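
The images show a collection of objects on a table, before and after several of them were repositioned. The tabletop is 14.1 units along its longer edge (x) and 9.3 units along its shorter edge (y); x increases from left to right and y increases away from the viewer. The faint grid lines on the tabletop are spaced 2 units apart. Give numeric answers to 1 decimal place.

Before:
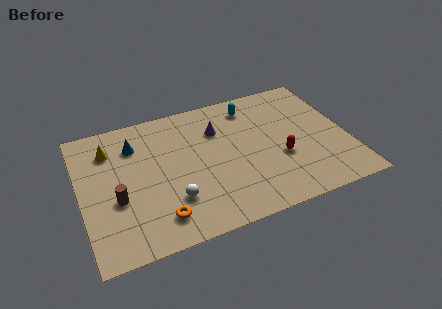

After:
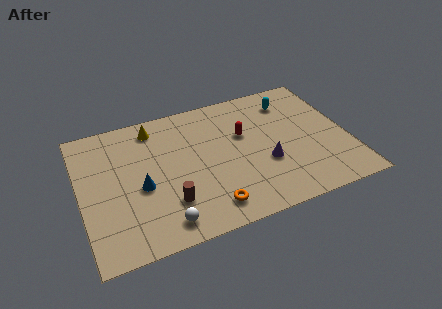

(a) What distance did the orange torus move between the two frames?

2.6

The orange torus moved from about (3.8, 1.7) to (6.4, 1.5), a distance of √(2.6² + 0.2²) ≈ 2.6.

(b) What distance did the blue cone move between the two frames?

3.0

The blue cone was near (3.0, 7.0) before and (3.1, 4.0) after, so it travelled √(0.1² + 3.0²) ≈ 3.0 units.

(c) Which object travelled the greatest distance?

the purple cone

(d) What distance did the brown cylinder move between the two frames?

2.8

The brown cylinder was near (1.8, 3.6) before and (4.4, 2.5) after, so it travelled √(2.6² + 1.1²) ≈ 2.8 units.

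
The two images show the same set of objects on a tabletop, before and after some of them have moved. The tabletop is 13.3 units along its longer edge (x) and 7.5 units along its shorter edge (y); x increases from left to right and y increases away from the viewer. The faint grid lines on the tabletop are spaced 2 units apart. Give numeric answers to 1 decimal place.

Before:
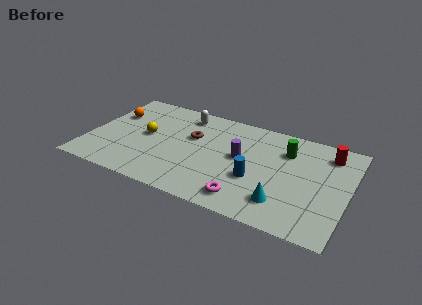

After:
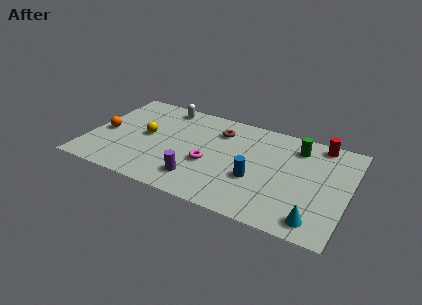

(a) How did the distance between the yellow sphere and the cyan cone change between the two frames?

+1.8

Before: roughly 7.6 units apart; after: 9.4. That's 1.8 units further apart.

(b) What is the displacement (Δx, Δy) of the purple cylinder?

(-1.9, -2.5)

The purple cylinder started near (7.8, 4.1) and ended near (5.9, 1.6).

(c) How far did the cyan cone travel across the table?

1.8

The cyan cone moved from about (10.2, 1.7) to (11.9, 1.1), a distance of √(1.7² + 0.6²) ≈ 1.8.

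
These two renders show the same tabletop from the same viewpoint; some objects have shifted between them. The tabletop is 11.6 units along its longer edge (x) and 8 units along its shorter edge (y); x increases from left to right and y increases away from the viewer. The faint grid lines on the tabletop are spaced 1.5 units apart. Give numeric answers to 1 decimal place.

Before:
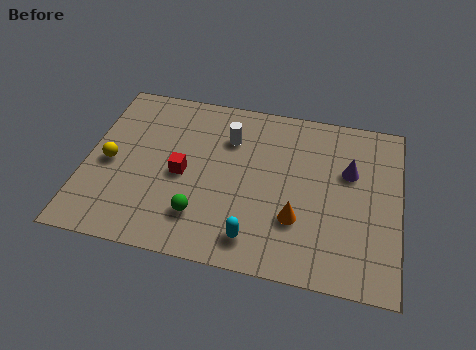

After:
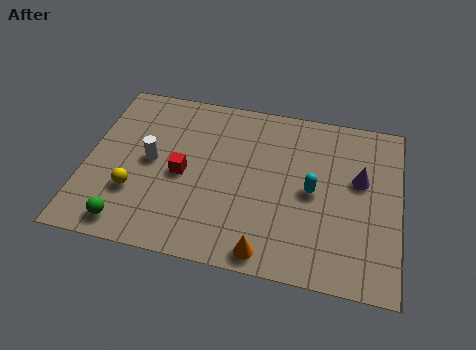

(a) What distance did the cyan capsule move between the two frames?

3.3

From (6.4, 1.3) to (8.4, 3.9), the cyan capsule covered √(2.0² + 2.6²) ≈ 3.3 units.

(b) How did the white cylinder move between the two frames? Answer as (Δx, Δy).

(-2.8, -1.7)

The white cylinder was at about (5.2, 5.8) and moved to about (2.4, 4.1).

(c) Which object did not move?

the red cube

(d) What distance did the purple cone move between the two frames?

0.5

The purple cone was near (9.7, 5.1) before and (10.1, 4.8) after, so it travelled √(0.4² + 0.3²) ≈ 0.5 units.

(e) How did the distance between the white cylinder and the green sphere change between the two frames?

-0.8

They were about 4.0 units apart before and 3.2 after — 0.8 units closer together.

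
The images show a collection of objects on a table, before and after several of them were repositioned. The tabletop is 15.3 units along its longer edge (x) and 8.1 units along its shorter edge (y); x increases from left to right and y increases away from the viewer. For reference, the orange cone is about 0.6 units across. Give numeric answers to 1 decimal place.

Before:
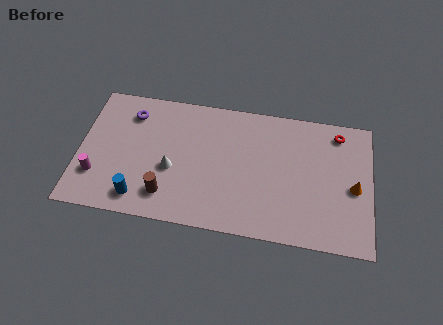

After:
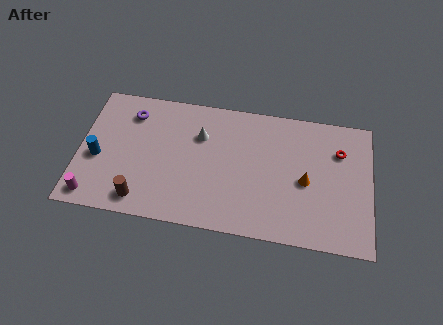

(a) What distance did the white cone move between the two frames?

2.7

The white cone moved from about (4.9, 3.3) to (6.3, 5.6), a distance of √(1.4² + 2.3²) ≈ 2.7.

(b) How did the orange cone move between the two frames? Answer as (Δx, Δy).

(-2.5, 0.0)

From the two frames, the orange cone sits at roughly (14.4, 3.7) before and (11.9, 3.7) after.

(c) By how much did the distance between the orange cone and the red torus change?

-0.6

Before: roughly 3.3 units apart; after: 2.7. That's 0.6 units closer together.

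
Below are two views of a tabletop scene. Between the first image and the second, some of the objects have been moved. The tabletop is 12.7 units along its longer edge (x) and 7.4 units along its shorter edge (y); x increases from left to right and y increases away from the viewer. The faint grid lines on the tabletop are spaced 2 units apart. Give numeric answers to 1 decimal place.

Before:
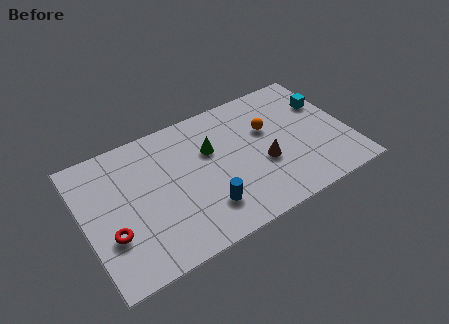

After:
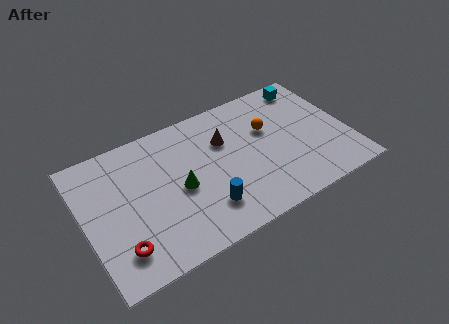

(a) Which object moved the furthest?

the brown cone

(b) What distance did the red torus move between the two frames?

0.9

From (1.1, 2.5) to (1.4, 1.6), the red torus covered √(0.3² + 0.9²) ≈ 0.9 units.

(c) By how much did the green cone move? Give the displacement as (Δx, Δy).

(-1.7, -1.4)

The green cone started near (6.2, 4.8) and ended near (4.5, 3.4).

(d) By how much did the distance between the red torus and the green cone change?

-2.0

They were about 5.6 units apart before and 3.6 after — 2.0 units closer together.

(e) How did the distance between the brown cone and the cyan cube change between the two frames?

+0.6

They were about 4.0 units apart before and 4.6 after — 0.6 units further apart.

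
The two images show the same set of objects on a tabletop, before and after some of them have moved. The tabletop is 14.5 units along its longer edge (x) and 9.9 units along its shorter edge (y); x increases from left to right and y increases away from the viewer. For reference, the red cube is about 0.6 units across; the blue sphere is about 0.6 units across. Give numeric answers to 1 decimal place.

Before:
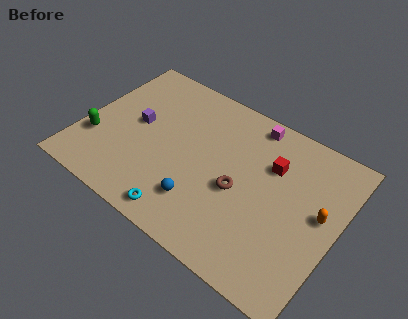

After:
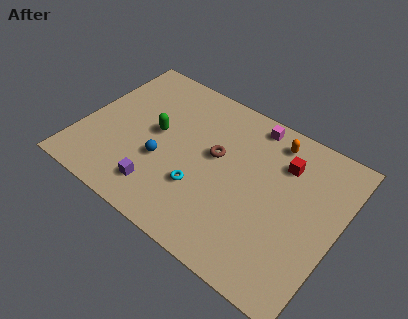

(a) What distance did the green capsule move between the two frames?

3.8

From (1.0, 3.1) to (4.1, 5.3), the green capsule covered √(3.1² + 2.2²) ≈ 3.8 units.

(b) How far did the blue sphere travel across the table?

2.8

The blue sphere moved from about (7.3, 2.4) to (4.8, 3.7), a distance of √(2.5² + 1.3²) ≈ 2.8.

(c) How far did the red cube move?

0.8

From (10.5, 6.8) to (11.1, 7.3), the red cube covered √(0.6² + 0.5²) ≈ 0.8 units.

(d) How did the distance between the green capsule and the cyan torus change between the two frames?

-2.2

Before: roughly 5.9 units apart; after: 3.7. That's 2.2 units closer together.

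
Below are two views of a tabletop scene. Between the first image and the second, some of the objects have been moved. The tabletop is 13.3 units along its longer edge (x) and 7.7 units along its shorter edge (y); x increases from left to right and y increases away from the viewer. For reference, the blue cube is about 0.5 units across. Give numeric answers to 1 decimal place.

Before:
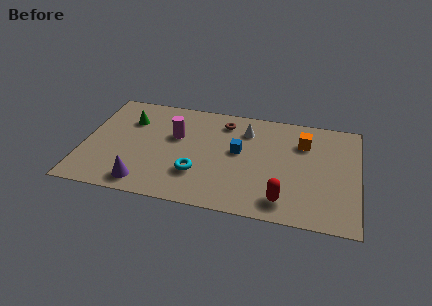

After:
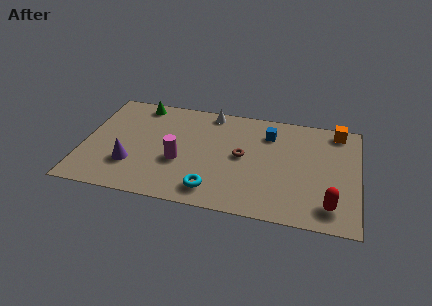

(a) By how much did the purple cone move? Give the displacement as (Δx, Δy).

(-0.7, 1.2)

The purple cone was at about (3.1, 1.1) and moved to about (2.4, 2.3).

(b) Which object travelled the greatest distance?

the brown torus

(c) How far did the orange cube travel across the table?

2.0

The orange cube moved from about (10.6, 5.6) to (12.2, 6.8), a distance of √(1.6² + 1.2²) ≈ 2.0.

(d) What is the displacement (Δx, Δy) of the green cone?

(0.4, 1.3)

The green cone was at about (2.1, 5.5) and moved to about (2.5, 6.8).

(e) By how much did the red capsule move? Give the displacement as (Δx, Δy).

(2.2, 0.1)

The red capsule started near (9.8, 1.3) and ended near (12.0, 1.4).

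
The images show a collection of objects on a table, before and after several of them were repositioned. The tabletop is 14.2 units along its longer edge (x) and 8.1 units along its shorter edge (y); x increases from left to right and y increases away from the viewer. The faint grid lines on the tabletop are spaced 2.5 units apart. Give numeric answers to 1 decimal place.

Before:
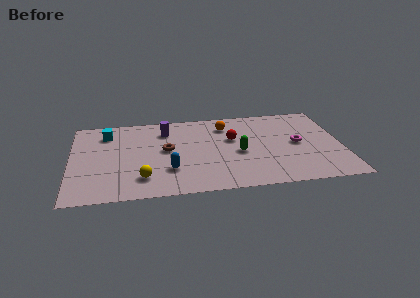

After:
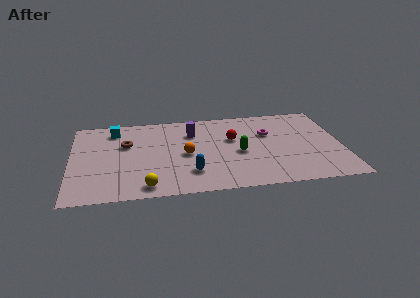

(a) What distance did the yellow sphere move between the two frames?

0.8

From (3.7, 1.8) to (3.9, 1.0), the yellow sphere covered √(0.2² + 0.8²) ≈ 0.8 units.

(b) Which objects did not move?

the red sphere and the green capsule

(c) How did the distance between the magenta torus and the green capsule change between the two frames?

-0.8

Before: roughly 3.1 units apart; after: 2.3. That's 0.8 units closer together.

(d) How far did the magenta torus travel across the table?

1.9

From (11.9, 4.1) to (10.4, 5.3), the magenta torus covered √(1.5² + 1.2²) ≈ 1.9 units.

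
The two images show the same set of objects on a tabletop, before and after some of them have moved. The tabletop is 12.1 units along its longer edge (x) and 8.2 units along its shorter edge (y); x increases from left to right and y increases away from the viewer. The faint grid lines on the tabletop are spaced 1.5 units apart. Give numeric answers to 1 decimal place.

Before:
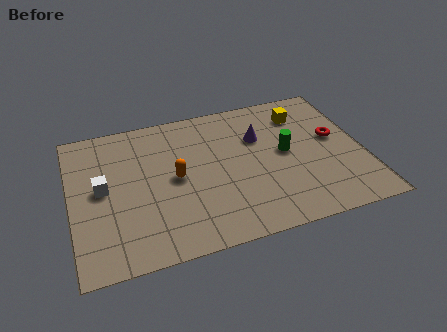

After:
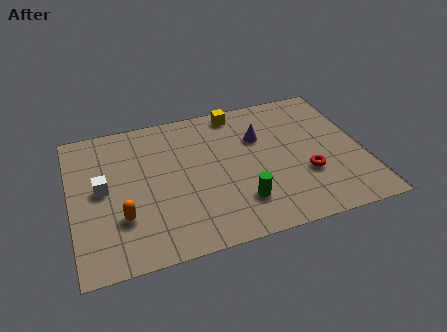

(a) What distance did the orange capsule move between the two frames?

2.8

The orange capsule was near (4.3, 4.1) before and (2.0, 2.5) after, so it travelled √(2.3² + 1.6²) ≈ 2.8 units.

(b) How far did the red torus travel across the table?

2.3

The red torus was near (11.0, 4.6) before and (9.6, 2.8) after, so it travelled √(1.4² + 1.8²) ≈ 2.3 units.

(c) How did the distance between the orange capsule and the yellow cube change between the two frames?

+1.0

The distance was about 6.0 in the first image and 7.0 in the second, so they moved 1.0 units further apart.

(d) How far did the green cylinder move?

3.1

From (8.9, 4.3) to (6.8, 2.0), the green cylinder covered √(2.1² + 2.3²) ≈ 3.1 units.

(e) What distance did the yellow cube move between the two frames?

2.8

The yellow cube moved from about (9.8, 6.4) to (7.1, 7.3), a distance of √(2.7² + 0.9²) ≈ 2.8.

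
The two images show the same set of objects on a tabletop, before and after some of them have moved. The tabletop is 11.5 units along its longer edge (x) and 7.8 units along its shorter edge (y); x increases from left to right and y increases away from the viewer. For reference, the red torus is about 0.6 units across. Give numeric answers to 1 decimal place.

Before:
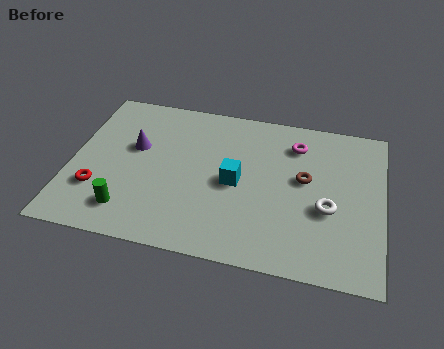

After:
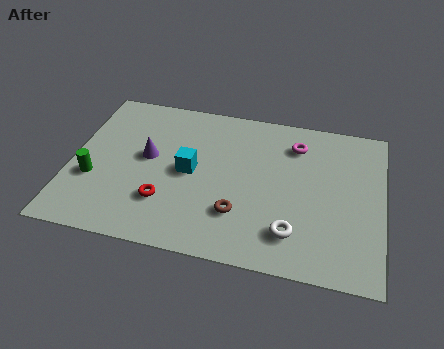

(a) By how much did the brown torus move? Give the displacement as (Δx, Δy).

(-2.3, -2.2)

From the two frames, the brown torus sits at roughly (8.6, 4.4) before and (6.3, 2.2) after.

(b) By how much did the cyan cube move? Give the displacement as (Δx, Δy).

(-1.7, 0.2)

From the two frames, the cyan cube sits at roughly (6.1, 3.7) before and (4.4, 3.9) after.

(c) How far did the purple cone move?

0.6

From (2.3, 4.7) to (2.8, 4.3), the purple cone covered √(0.5² + 0.4²) ≈ 0.6 units.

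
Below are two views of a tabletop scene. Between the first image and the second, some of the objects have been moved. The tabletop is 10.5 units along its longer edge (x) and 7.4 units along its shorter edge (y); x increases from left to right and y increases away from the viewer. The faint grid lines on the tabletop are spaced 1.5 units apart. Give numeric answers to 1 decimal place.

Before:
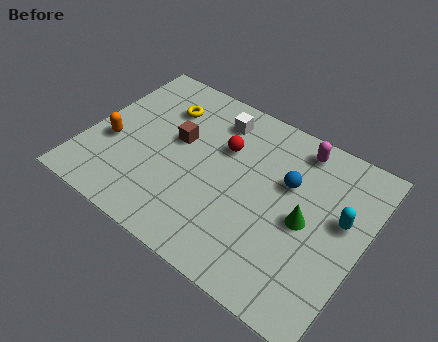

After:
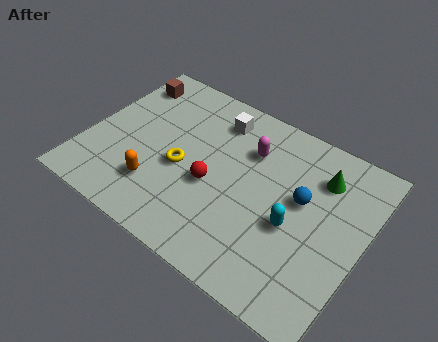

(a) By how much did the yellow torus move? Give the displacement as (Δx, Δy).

(1.2, -2.3)

From the two frames, the yellow torus sits at roughly (2.5, 5.5) before and (3.7, 3.2) after.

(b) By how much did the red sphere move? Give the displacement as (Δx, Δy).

(-0.1, -1.8)

The red sphere was at about (5.0, 4.9) and moved to about (4.9, 3.1).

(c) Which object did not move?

the white cube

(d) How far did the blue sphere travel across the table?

0.7

The blue sphere moved from about (7.5, 4.7) to (8.1, 4.3), a distance of √(0.6² + 0.4²) ≈ 0.7.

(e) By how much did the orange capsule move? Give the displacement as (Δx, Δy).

(2.0, -1.0)

The orange capsule started near (1.0, 2.9) and ended near (3.0, 1.9).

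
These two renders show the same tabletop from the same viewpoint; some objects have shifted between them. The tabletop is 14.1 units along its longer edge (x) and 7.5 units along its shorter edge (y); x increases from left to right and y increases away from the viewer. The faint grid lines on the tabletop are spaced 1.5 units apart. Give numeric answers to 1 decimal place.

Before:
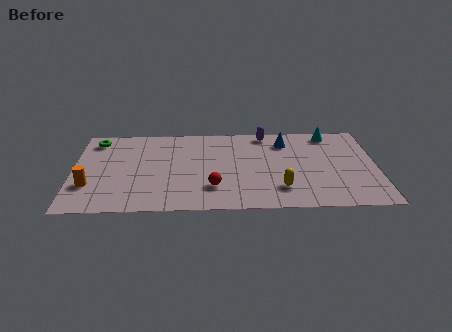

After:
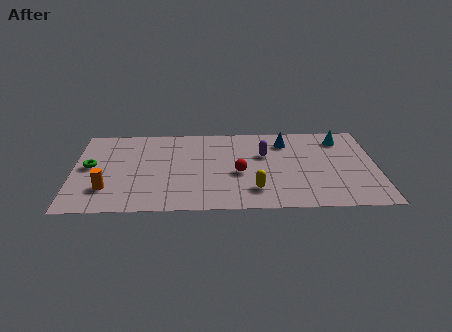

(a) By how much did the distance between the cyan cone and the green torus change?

+0.9

The distance was about 11.0 in the first image and 11.9 in the second, so they moved 0.9 units further apart.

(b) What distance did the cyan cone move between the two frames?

0.7

From (12.0, 6.6) to (12.5, 6.1), the cyan cone covered √(0.5² + 0.5²) ≈ 0.7 units.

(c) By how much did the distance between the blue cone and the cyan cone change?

+0.4

They were about 2.2 units apart before and 2.6 after — 0.4 units further apart.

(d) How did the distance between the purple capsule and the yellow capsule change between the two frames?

-1.8

The distance was about 4.9 in the first image and 3.1 in the second, so they moved 1.8 units closer together.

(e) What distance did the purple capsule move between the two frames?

1.9

The purple capsule was near (9.0, 6.7) before and (8.9, 4.8) after, so it travelled √(0.1² + 1.9²) ≈ 1.9 units.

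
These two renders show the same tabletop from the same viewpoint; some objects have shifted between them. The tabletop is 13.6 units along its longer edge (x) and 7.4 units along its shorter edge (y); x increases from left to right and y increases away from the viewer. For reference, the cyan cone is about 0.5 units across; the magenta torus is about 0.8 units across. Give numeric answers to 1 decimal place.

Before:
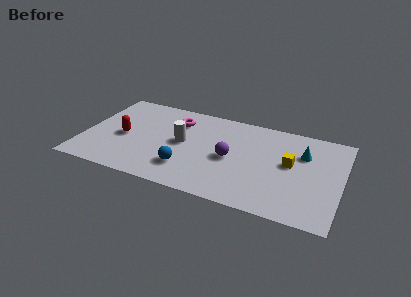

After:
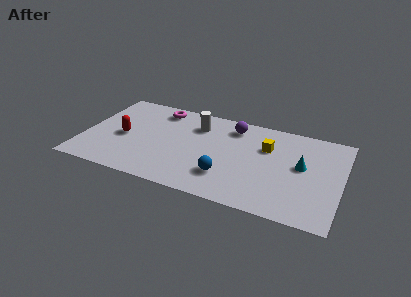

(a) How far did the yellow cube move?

1.6

The yellow cube moved from about (10.9, 4.1) to (9.6, 5.0), a distance of √(1.3² + 0.9²) ≈ 1.6.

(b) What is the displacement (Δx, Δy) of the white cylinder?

(0.6, 1.7)

From the two frames, the white cylinder sits at roughly (5.2, 3.9) before and (5.8, 5.6) after.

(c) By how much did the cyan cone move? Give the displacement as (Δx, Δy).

(0.0, -1.0)

The cyan cone started near (11.5, 5.1) and ended near (11.5, 4.1).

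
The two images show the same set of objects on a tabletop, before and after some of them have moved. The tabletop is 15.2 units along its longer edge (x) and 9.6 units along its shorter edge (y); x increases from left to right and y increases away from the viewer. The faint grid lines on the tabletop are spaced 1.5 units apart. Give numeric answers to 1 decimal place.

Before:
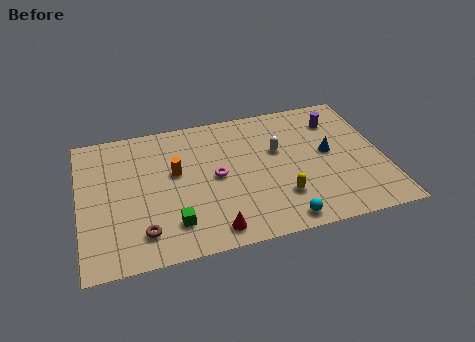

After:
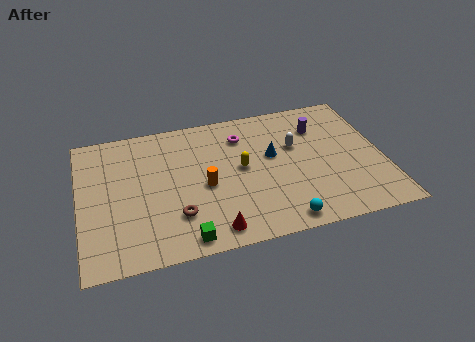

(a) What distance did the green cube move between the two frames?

1.2

The green cube was near (4.5, 2.1) before and (5.0, 1.0) after, so it travelled √(0.5² + 1.1²) ≈ 1.2 units.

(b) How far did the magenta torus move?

3.0

The magenta torus was near (6.8, 4.8) before and (8.3, 7.4) after, so it travelled √(1.5² + 2.6²) ≈ 3.0 units.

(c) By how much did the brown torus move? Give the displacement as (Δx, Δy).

(1.7, 0.7)

From the two frames, the brown torus sits at roughly (3.0, 1.9) before and (4.7, 2.6) after.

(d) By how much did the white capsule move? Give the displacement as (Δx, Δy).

(0.9, 0.1)

From the two frames, the white capsule sits at roughly (10.0, 5.9) before and (10.9, 6.0) after.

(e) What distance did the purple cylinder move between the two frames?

0.9

The purple cylinder moved from about (13.1, 7.4) to (12.2, 7.1), a distance of √(0.9² + 0.3²) ≈ 0.9.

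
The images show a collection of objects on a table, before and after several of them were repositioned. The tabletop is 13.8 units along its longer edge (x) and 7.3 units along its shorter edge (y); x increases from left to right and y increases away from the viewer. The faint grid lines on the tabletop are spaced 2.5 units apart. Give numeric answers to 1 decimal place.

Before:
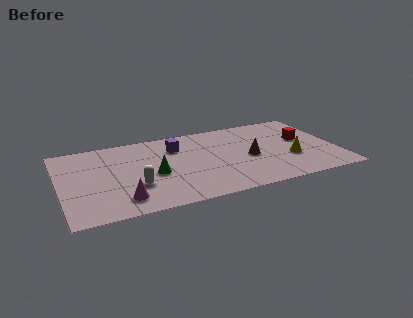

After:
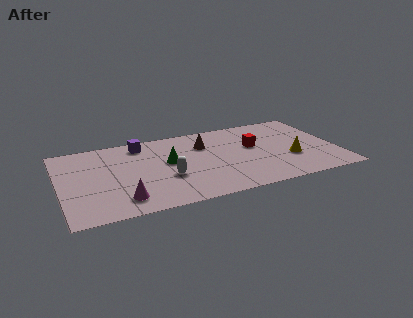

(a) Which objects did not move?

the magenta cone and the yellow cone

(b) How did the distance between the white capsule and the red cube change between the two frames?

-4.0

Before: roughly 8.8 units apart; after: 4.8. That's 4.0 units closer together.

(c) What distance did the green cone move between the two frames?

1.2

From (4.6, 3.2) to (5.4, 4.1), the green cone covered √(0.8² + 0.9²) ≈ 1.2 units.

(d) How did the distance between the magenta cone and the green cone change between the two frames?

+1.2

The distance was about 2.5 in the first image and 3.7 in the second, so they moved 1.2 units further apart.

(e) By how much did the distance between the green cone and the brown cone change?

-2.6

Before: roughly 4.8 units apart; after: 2.2. That's 2.6 units closer together.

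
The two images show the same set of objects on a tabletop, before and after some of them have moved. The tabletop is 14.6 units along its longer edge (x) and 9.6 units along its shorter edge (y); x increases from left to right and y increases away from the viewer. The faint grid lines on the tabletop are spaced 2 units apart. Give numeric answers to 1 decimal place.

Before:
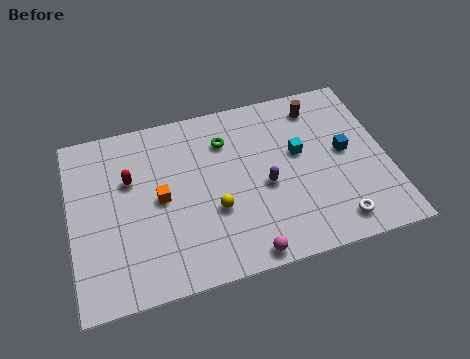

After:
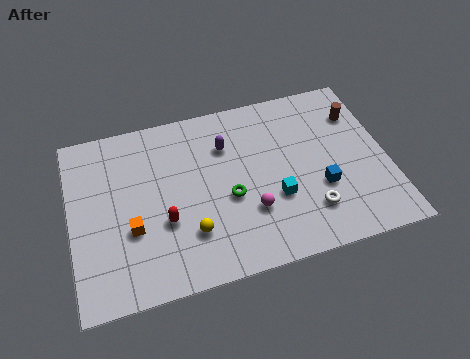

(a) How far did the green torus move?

3.2

The green torus moved from about (7.3, 7.2) to (7.2, 4.0), a distance of √(0.1² + 3.2²) ≈ 3.2.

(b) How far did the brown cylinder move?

2.0

From (11.7, 8.0) to (13.5, 7.1), the brown cylinder covered √(1.8² + 0.9²) ≈ 2.0 units.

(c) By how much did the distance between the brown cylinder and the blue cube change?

+1.2

The distance was about 3.1 in the first image and 4.3 in the second, so they moved 1.2 units further apart.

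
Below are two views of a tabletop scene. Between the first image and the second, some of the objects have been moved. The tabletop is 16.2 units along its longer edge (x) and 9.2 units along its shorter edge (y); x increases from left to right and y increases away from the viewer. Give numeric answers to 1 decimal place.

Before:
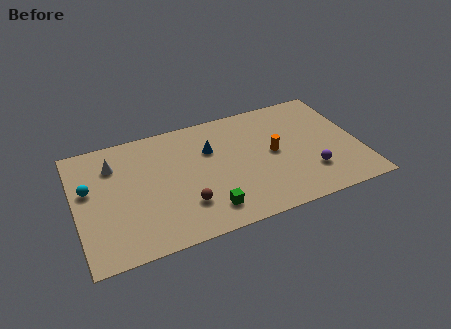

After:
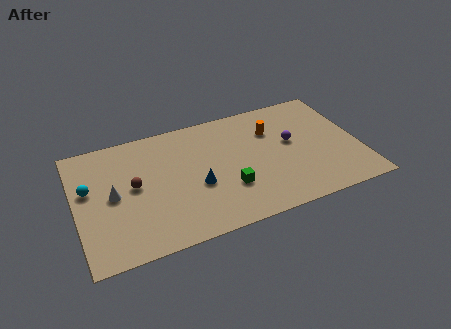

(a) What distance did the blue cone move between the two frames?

2.7

The blue cone was near (7.8, 6.2) before and (6.8, 3.7) after, so it travelled √(1.0² + 2.5²) ≈ 2.7 units.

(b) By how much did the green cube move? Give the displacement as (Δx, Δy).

(1.3, 1.2)

From the two frames, the green cube sits at roughly (7.2, 1.7) before and (8.5, 2.9) after.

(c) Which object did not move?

the cyan sphere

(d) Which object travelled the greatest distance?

the brown sphere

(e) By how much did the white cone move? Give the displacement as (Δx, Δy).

(-0.2, -2.3)

From the two frames, the white cone sits at roughly (2.3, 6.9) before and (2.1, 4.6) after.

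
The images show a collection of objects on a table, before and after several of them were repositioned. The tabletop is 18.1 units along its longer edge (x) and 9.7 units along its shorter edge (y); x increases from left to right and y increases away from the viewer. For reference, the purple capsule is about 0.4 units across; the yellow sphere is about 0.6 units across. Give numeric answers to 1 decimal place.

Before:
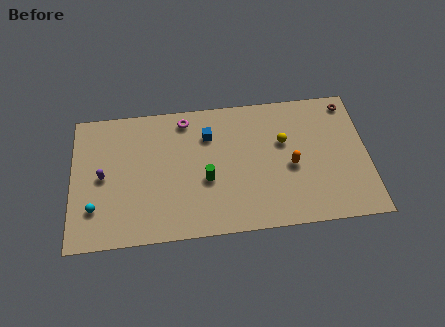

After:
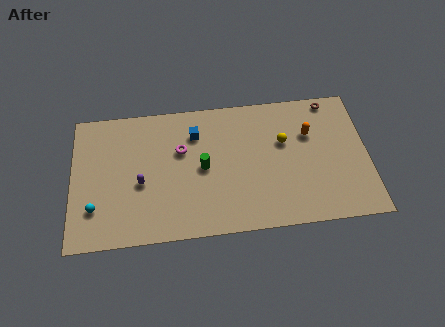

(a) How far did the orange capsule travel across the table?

2.5

From (13.4, 4.3) to (14.6, 6.5), the orange capsule covered √(1.2² + 2.2²) ≈ 2.5 units.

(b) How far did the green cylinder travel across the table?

0.9

The green cylinder moved from about (8.2, 3.9) to (8.0, 4.8), a distance of √(0.2² + 0.9²) ≈ 0.9.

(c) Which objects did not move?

the yellow sphere and the cyan sphere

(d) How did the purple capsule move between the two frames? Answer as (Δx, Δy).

(2.3, -0.7)

From the two frames, the purple capsule sits at roughly (1.9, 4.8) before and (4.2, 4.1) after.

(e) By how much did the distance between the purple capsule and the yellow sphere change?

-2.2

They were about 11.2 units apart before and 9.0 after — 2.2 units closer together.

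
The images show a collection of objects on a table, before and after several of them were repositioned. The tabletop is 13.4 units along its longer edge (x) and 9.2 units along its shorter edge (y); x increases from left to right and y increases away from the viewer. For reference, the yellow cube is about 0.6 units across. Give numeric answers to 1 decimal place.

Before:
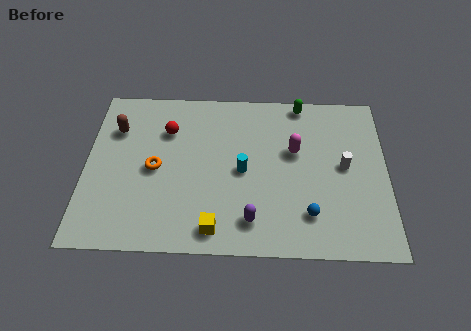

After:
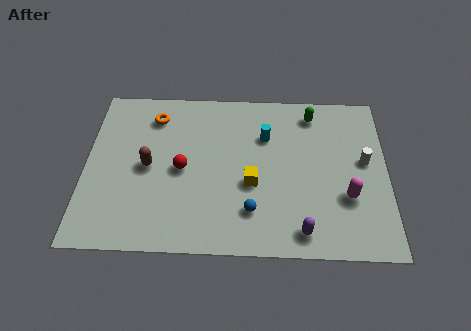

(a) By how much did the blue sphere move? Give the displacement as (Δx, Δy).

(-2.5, 0.1)

The blue sphere was at about (9.9, 2.1) and moved to about (7.4, 2.2).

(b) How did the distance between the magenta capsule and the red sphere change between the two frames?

+1.6

The distance was about 5.8 in the first image and 7.4 in the second, so they moved 1.6 units further apart.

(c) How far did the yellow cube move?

3.0

The yellow cube moved from about (5.8, 1.2) to (7.4, 3.7), a distance of √(1.6² + 2.5²) ≈ 3.0.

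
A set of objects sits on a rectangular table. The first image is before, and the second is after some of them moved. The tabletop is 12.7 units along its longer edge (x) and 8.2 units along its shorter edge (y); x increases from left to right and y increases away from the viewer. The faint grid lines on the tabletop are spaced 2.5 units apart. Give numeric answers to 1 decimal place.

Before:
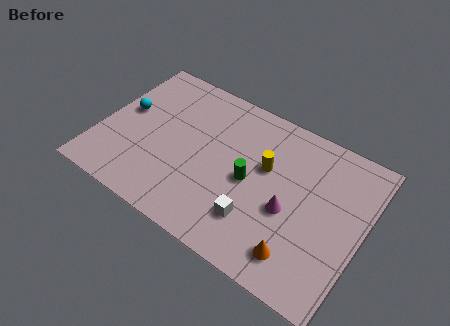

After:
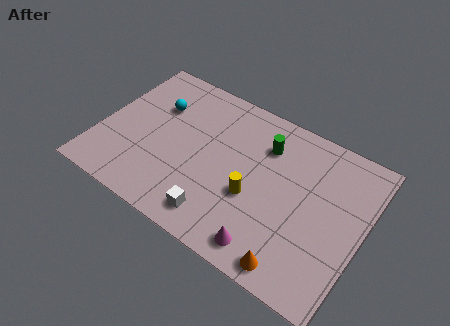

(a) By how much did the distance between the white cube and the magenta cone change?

+0.6

Before: roughly 1.9 units apart; after: 2.5. That's 0.6 units further apart.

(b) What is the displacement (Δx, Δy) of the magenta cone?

(-0.6, -2.3)

The magenta cone started near (9.3, 3.4) and ended near (8.7, 1.1).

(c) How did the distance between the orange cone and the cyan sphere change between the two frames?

-0.7

They were about 9.6 units apart before and 8.9 after — 0.7 units closer together.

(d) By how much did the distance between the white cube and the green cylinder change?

+3.1

They were about 1.9 units apart before and 5.0 after — 3.1 units further apart.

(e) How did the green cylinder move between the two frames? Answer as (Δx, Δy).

(0.4, 2.2)

From the two frames, the green cylinder sits at roughly (7.3, 3.9) before and (7.7, 6.1) after.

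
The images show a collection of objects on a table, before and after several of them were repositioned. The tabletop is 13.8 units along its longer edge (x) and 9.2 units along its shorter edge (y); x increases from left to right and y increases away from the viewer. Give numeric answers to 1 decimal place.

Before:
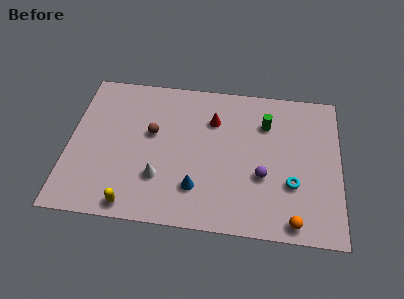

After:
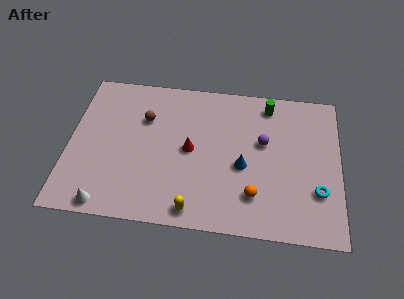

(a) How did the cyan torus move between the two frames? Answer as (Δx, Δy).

(1.3, -0.3)

The cyan torus was at about (11.4, 3.1) and moved to about (12.7, 2.8).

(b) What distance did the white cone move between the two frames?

3.2

The white cone moved from about (4.7, 2.7) to (2.1, 0.8), a distance of √(2.6² + 1.9²) ≈ 3.2.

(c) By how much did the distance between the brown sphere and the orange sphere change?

-1.6

The distance was about 8.6 in the first image and 7.0 in the second, so they moved 1.6 units closer together.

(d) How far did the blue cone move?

2.8

The blue cone moved from about (6.6, 2.3) to (8.9, 3.9), a distance of √(2.3² + 1.6²) ≈ 2.8.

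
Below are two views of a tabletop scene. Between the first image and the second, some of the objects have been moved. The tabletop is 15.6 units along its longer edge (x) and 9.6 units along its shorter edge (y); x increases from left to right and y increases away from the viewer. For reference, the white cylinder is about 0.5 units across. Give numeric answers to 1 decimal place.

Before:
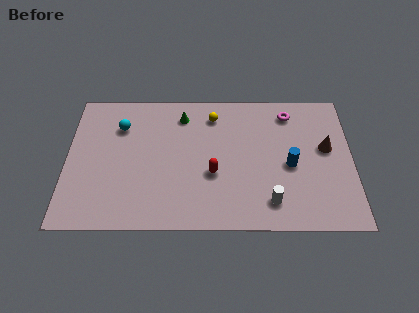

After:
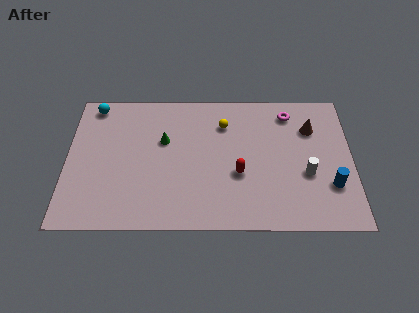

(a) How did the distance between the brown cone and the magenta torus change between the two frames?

-1.6

The distance was about 3.2 in the first image and 1.6 in the second, so they moved 1.6 units closer together.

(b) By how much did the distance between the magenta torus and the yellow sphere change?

-0.5

The distance was about 4.2 in the first image and 3.7 in the second, so they moved 0.5 units closer together.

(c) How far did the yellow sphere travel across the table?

0.8

The yellow sphere moved from about (8.0, 7.8) to (8.6, 7.2), a distance of √(0.6² + 0.6²) ≈ 0.8.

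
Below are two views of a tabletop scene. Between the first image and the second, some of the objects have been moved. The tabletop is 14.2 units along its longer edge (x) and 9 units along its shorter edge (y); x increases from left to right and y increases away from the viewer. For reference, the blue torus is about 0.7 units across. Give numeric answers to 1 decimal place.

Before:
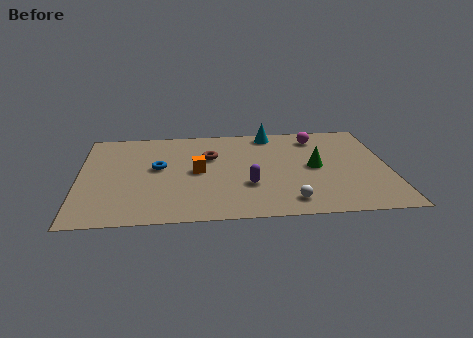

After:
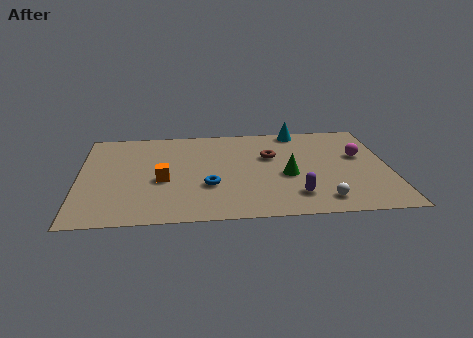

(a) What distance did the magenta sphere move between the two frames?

2.8

From (11.0, 7.4) to (12.9, 5.4), the magenta sphere covered √(1.9² + 2.0²) ≈ 2.8 units.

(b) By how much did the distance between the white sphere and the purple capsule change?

-1.1

They were about 2.4 units apart before and 1.3 after — 1.1 units closer together.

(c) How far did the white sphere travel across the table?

1.5

The white sphere moved from about (9.5, 1.4) to (11.0, 1.4), a distance of √(1.5² + 0.0²) ≈ 1.5.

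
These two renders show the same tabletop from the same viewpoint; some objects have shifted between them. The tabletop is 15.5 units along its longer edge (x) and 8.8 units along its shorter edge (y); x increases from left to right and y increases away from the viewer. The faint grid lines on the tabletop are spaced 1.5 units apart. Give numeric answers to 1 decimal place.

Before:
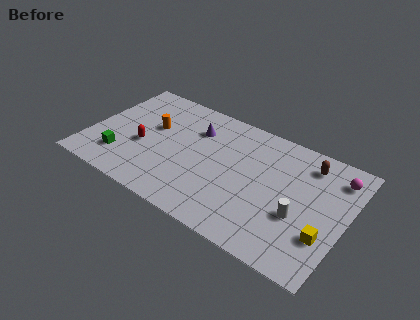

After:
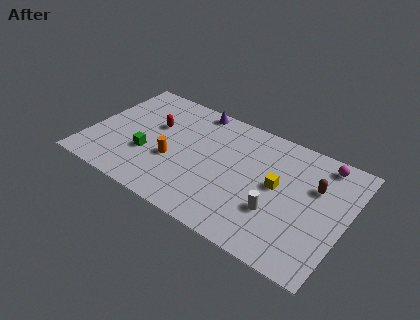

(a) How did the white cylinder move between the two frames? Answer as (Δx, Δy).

(-1.3, -0.4)

The white cylinder was at about (12.9, 3.3) and moved to about (11.6, 2.9).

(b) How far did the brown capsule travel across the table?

1.5

The brown capsule moved from about (12.9, 7.2) to (13.5, 5.8), a distance of √(0.6² + 1.4²) ≈ 1.5.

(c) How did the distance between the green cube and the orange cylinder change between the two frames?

-2.0

They were about 3.5 units apart before and 1.5 after — 2.0 units closer together.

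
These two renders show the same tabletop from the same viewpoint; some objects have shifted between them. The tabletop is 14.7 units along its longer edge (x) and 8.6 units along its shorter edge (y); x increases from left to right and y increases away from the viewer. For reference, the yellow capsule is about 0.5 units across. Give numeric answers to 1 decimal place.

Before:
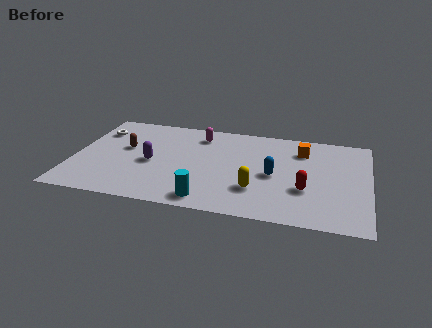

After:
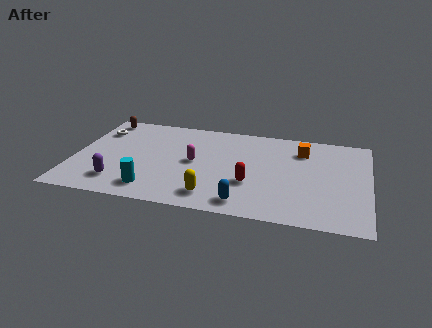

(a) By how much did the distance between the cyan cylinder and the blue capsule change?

+0.4

They were about 4.2 units apart before and 4.6 after — 0.4 units further apart.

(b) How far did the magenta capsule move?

2.6

From (6.1, 7.0) to (6.0, 4.4), the magenta capsule covered √(0.1² + 2.6²) ≈ 2.6 units.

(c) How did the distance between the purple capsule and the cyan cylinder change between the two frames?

-2.4

Before: roughly 4.1 units apart; after: 1.7. That's 2.4 units closer together.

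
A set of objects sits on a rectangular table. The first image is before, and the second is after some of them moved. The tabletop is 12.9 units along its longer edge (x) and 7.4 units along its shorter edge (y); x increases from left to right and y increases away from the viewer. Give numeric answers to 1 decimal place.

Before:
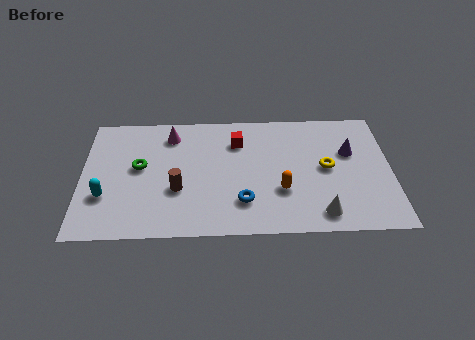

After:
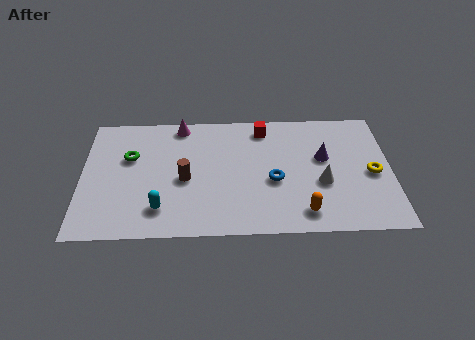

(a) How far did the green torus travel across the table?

0.7

The green torus was near (2.4, 4.1) before and (2.0, 4.7) after, so it travelled √(0.4² + 0.6²) ≈ 0.7 units.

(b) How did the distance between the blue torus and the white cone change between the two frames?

-1.3

The distance was about 3.3 in the first image and 2.0 in the second, so they moved 1.3 units closer together.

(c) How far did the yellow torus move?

1.9

The yellow torus was near (10.2, 3.8) before and (12.1, 3.4) after, so it travelled √(1.9² + 0.4²) ≈ 1.9 units.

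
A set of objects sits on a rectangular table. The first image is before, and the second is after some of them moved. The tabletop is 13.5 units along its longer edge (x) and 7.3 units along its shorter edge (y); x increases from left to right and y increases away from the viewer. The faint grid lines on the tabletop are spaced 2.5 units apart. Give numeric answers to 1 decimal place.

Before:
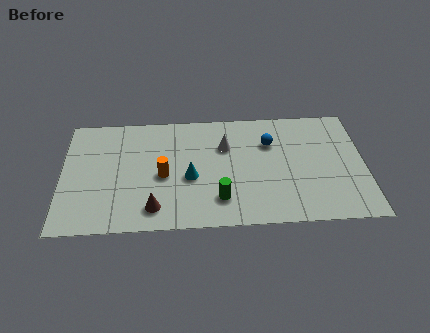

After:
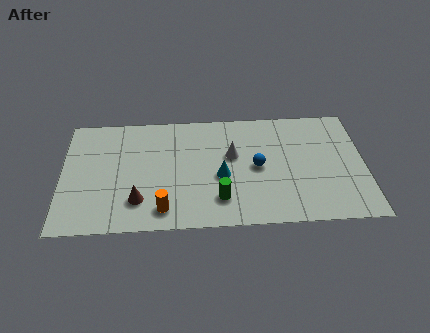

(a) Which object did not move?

the green cylinder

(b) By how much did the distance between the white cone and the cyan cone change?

-1.1

They were about 2.5 units apart before and 1.4 after — 1.1 units closer together.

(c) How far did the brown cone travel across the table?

0.9

The brown cone moved from about (4.1, 1.3) to (3.4, 1.8), a distance of √(0.7² + 0.5²) ≈ 0.9.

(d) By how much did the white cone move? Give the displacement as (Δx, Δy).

(0.3, -0.6)

The white cone started near (7.3, 5.0) and ended near (7.6, 4.4).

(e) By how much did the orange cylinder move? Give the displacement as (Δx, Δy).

(0.0, -2.1)

From the two frames, the orange cylinder sits at roughly (4.5, 3.3) before and (4.5, 1.2) after.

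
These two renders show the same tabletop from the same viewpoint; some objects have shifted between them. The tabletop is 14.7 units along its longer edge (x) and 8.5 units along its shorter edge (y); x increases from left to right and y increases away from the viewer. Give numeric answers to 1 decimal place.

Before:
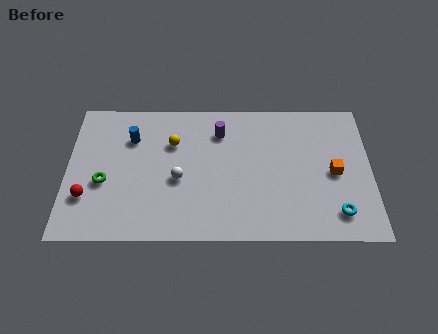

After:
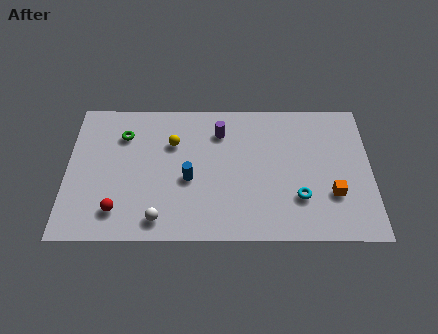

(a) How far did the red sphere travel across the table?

1.7

The red sphere moved from about (1.0, 2.5) to (2.5, 1.7), a distance of √(1.5² + 0.8²) ≈ 1.7.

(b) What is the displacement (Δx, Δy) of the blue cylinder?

(2.8, -2.5)

From the two frames, the blue cylinder sits at roughly (3.1, 6.1) before and (5.9, 3.6) after.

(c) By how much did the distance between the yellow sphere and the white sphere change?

+2.4

The distance was about 2.2 in the first image and 4.6 in the second, so they moved 2.4 units further apart.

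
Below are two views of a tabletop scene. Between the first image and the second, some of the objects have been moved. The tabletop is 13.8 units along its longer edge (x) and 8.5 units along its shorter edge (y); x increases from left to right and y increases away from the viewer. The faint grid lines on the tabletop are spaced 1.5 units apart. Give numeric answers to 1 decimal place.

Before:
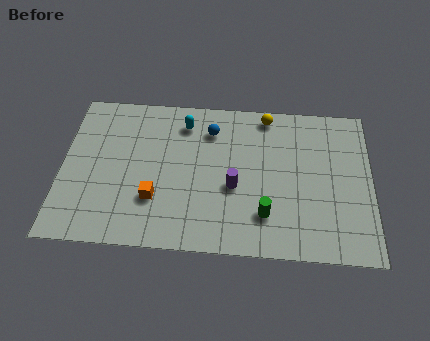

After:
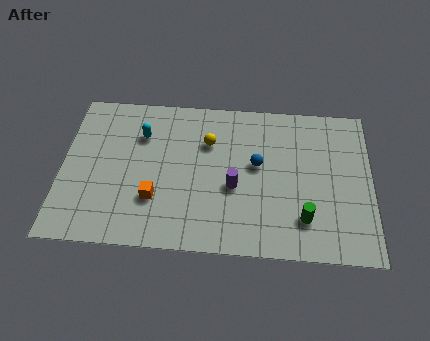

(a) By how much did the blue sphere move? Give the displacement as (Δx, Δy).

(2.1, -1.8)

The blue sphere was at about (6.6, 6.6) and moved to about (8.7, 4.8).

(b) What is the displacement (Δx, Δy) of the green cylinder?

(1.7, -0.1)

The green cylinder was at about (9.1, 2.1) and moved to about (10.8, 2.0).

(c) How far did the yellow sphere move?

3.1

The yellow sphere moved from about (9.1, 7.6) to (6.5, 5.9), a distance of √(2.6² + 1.7²) ≈ 3.1.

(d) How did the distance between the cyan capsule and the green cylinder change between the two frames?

+2.3

They were about 6.1 units apart before and 8.4 after — 2.3 units further apart.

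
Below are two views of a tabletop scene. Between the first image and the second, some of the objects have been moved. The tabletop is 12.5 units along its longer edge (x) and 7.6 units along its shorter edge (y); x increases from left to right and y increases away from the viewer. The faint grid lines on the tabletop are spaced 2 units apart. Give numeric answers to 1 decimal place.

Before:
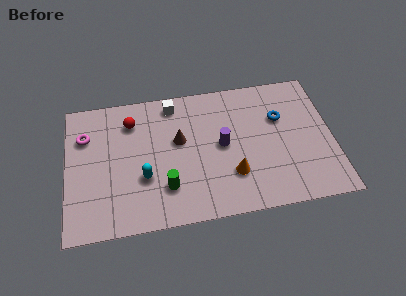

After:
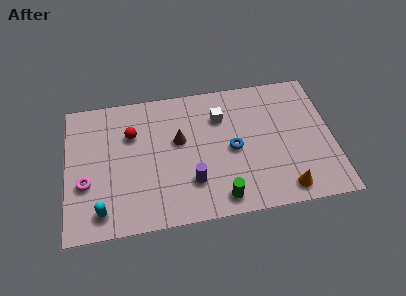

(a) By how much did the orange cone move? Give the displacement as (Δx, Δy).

(2.4, -1.2)

From the two frames, the orange cone sits at roughly (7.7, 2.2) before and (10.1, 1.0) after.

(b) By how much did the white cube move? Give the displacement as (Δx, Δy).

(2.2, -1.1)

The white cube was at about (5.1, 6.6) and moved to about (7.3, 5.5).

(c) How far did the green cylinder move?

2.7

The green cylinder was near (4.6, 2.0) before and (7.1, 1.0) after, so it travelled √(2.5² + 1.0²) ≈ 2.7 units.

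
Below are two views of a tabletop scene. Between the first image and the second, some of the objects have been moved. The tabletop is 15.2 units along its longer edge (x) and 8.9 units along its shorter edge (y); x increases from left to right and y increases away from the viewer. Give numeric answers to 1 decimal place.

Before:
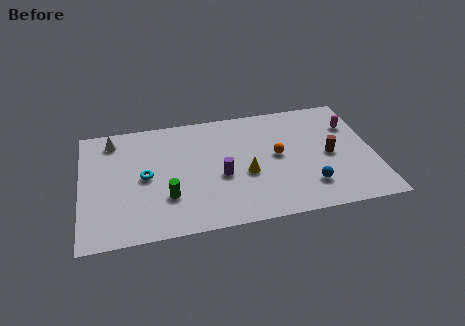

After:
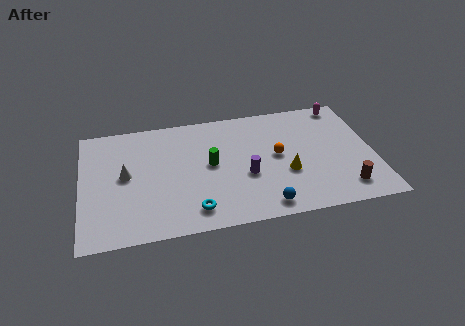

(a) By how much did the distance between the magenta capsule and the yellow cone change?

-0.6

They were about 6.3 units apart before and 5.7 after — 0.6 units closer together.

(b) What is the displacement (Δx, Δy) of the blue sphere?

(-2.4, -1.0)

The blue sphere started near (11.7, 2.1) and ended near (9.3, 1.1).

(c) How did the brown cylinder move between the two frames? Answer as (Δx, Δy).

(0.6, -2.6)

The brown cylinder started near (12.9, 4.2) and ended near (13.5, 1.6).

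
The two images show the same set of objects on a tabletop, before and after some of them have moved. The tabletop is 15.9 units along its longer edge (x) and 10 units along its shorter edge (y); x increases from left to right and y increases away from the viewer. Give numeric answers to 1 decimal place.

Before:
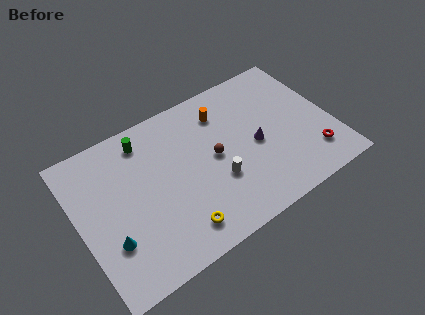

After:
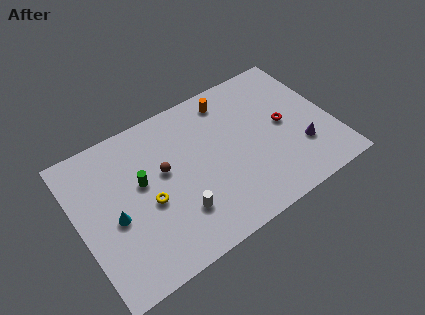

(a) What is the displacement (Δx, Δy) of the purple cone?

(2.6, -1.6)

The purple cone was at about (11.1, 4.6) and moved to about (13.7, 3.0).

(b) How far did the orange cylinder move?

0.9

From (9.5, 7.8) to (10.0, 8.5), the orange cylinder covered √(0.5² + 0.7²) ≈ 0.9 units.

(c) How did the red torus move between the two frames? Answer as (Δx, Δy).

(-1.3, 2.9)

The red torus started near (14.3, 2.2) and ended near (13.0, 5.1).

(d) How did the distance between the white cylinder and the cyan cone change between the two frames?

-2.7

The distance was about 6.8 in the first image and 4.1 in the second, so they moved 2.7 units closer together.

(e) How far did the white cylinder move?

2.7

The white cylinder moved from about (8.4, 3.5) to (5.8, 2.7), a distance of √(2.6² + 0.8²) ≈ 2.7.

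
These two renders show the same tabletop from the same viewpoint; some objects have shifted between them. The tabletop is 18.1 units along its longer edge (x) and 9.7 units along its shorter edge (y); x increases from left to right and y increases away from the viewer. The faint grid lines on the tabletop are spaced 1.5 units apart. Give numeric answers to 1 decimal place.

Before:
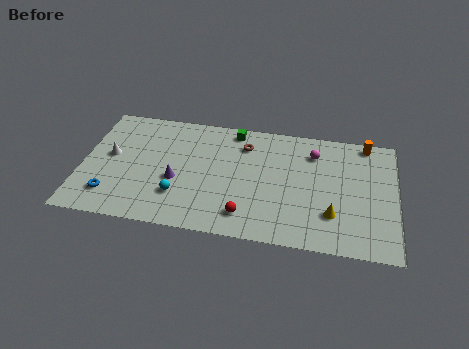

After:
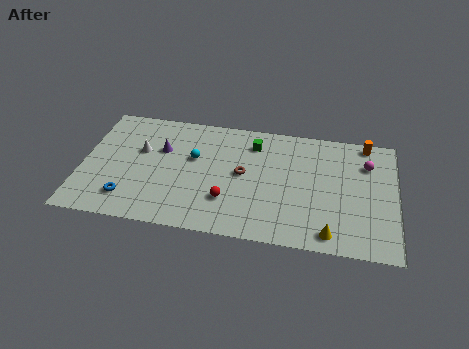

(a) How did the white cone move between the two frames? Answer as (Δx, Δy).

(1.7, 0.7)

From the two frames, the white cone sits at roughly (1.6, 5.3) before and (3.3, 6.0) after.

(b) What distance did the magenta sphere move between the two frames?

3.1

The magenta sphere moved from about (13.3, 7.5) to (16.4, 7.1), a distance of √(3.1² + 0.4²) ≈ 3.1.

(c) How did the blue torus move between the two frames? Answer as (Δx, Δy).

(1.0, -0.1)

The blue torus started near (1.8, 2.1) and ended near (2.8, 2.0).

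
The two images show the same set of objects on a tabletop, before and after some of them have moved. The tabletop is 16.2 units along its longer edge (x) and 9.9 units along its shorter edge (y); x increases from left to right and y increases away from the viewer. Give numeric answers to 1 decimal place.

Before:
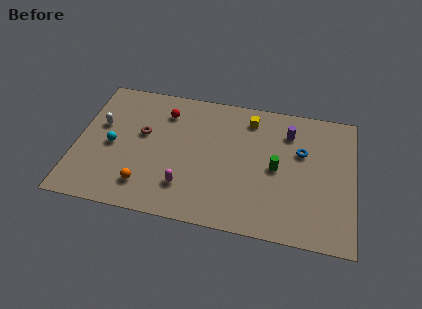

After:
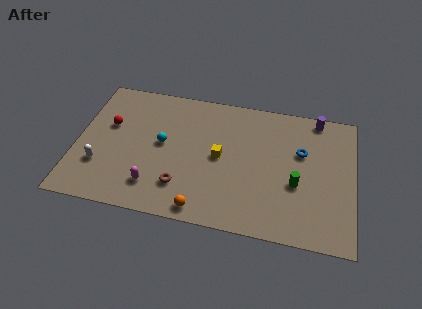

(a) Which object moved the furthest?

the brown torus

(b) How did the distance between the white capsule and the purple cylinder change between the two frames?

+2.7

The distance was about 11.1 in the first image and 13.8 in the second, so they moved 2.7 units further apart.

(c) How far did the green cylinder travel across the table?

1.5

The green cylinder was near (11.7, 4.8) before and (12.9, 3.9) after, so it travelled √(1.2² + 0.9²) ≈ 1.5 units.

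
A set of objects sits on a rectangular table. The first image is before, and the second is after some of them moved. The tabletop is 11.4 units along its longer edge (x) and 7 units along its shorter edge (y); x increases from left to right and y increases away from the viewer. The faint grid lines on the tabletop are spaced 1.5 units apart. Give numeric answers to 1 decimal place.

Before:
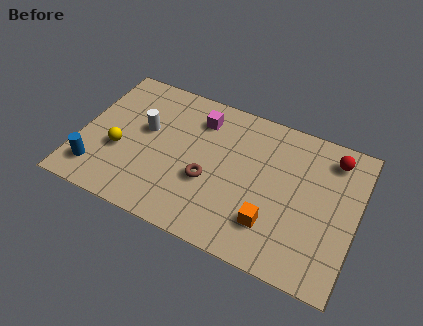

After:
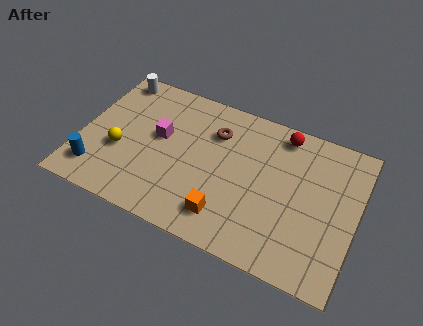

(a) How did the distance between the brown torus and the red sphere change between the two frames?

-2.8

The distance was about 5.7 in the first image and 2.9 in the second, so they moved 2.8 units closer together.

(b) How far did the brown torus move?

2.4

From (5.4, 2.7) to (5.4, 5.1), the brown torus covered √(0.0² + 2.4²) ≈ 2.4 units.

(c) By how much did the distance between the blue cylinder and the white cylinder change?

+1.6

Before: roughly 3.2 units apart; after: 4.8. That's 1.6 units further apart.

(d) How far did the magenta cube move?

2.1

The magenta cube moved from about (4.7, 5.5) to (3.2, 4.0), a distance of √(1.5² + 1.5²) ≈ 2.1.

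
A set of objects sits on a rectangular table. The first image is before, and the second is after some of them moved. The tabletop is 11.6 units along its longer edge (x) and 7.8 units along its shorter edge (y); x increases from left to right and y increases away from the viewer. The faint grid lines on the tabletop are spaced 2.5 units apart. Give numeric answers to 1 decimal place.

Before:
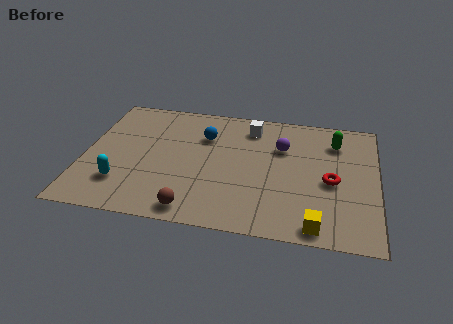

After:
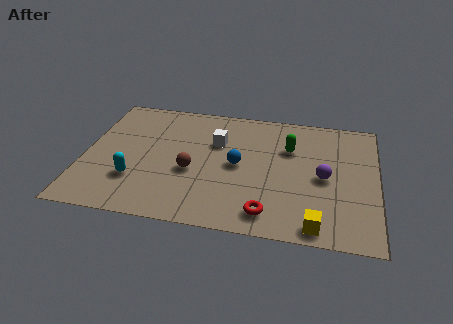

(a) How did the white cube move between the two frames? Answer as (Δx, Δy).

(-1.3, -1.2)

The white cube started near (6.5, 6.4) and ended near (5.2, 5.2).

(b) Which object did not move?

the yellow cube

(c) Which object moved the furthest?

the red torus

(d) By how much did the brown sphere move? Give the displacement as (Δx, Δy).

(-0.2, 2.3)

The brown sphere started near (4.5, 0.9) and ended near (4.3, 3.2).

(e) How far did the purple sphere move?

2.3

The purple sphere was near (7.8, 5.3) before and (9.5, 3.7) after, so it travelled √(1.7² + 1.6²) ≈ 2.3 units.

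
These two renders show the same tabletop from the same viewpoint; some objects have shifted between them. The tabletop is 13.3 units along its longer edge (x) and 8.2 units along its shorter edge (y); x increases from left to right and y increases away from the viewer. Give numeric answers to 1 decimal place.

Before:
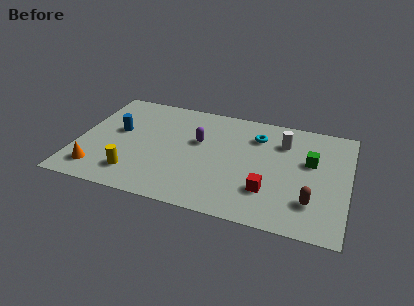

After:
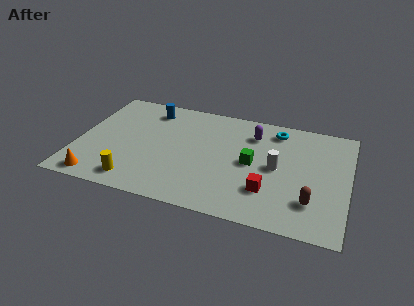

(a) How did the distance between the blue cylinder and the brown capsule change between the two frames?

-0.5

Before: roughly 10.0 units apart; after: 9.5. That's 0.5 units closer together.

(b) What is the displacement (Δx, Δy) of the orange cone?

(0.1, -0.6)

The orange cone was at about (1.2, 1.5) and moved to about (1.3, 0.9).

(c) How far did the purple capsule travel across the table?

2.9

The purple capsule moved from about (5.9, 5.0) to (8.5, 6.3), a distance of √(2.6² + 1.3²) ≈ 2.9.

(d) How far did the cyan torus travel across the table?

1.1

From (8.7, 6.2) to (9.6, 6.9), the cyan torus covered √(0.9² + 0.7²) ≈ 1.1 units.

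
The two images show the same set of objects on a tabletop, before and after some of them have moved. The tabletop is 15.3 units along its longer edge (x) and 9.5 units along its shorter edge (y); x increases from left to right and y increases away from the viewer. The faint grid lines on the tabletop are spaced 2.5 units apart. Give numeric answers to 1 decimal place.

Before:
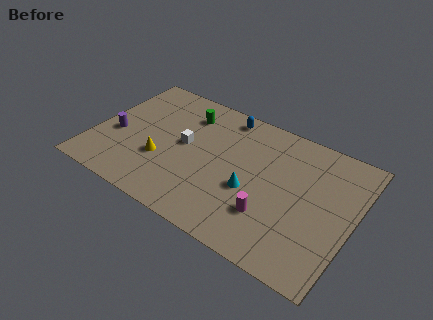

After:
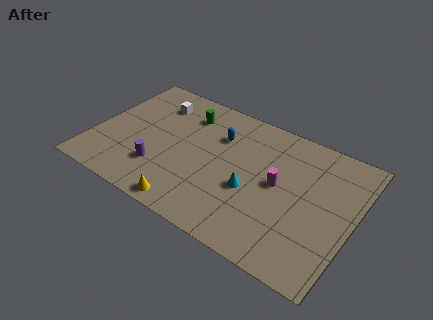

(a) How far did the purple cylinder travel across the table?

3.2

The purple cylinder moved from about (1.3, 3.9) to (4.2, 2.6), a distance of √(2.9² + 1.3²) ≈ 3.2.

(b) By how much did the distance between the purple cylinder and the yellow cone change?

-0.3

The distance was about 3.0 in the first image and 2.7 in the second, so they moved 0.3 units closer together.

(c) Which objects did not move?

the cyan cone and the green cylinder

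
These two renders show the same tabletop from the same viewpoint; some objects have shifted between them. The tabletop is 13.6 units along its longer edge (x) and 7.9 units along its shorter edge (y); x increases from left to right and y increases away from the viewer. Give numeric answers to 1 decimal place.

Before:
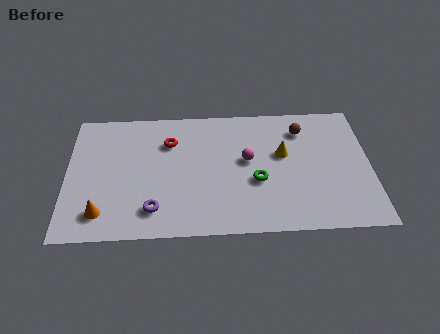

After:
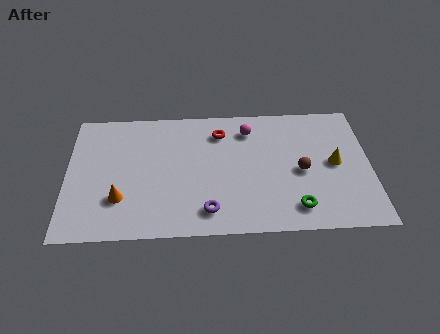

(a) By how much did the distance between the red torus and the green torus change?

+1.1

The distance was about 4.7 in the first image and 5.8 in the second, so they moved 1.1 units further apart.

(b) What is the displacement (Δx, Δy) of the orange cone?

(0.8, 0.8)

The orange cone was at about (1.6, 1.5) and moved to about (2.4, 2.3).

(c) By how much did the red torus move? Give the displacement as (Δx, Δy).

(2.3, 0.5)

The red torus was at about (4.6, 5.7) and moved to about (6.9, 6.2).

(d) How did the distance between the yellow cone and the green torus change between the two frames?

+1.2

Before: roughly 2.0 units apart; after: 3.2. That's 1.2 units further apart.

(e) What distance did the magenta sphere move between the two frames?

1.9

From (8.1, 4.4) to (8.2, 6.3), the magenta sphere covered √(0.1² + 1.9²) ≈ 1.9 units.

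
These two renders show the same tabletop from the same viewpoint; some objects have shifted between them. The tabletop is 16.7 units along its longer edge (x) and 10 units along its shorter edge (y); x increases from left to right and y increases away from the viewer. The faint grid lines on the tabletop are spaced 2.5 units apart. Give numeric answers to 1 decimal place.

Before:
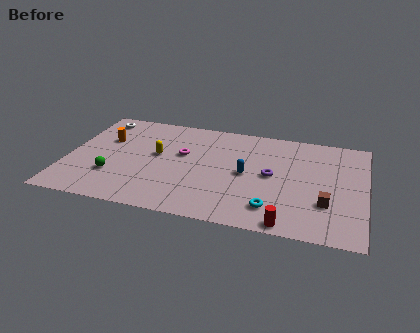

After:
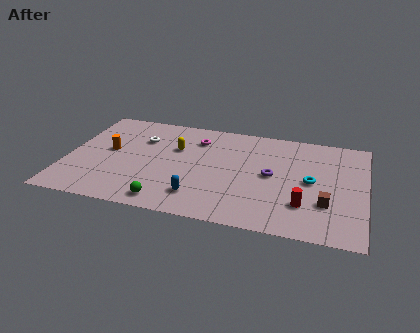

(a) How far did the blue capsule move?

3.8

The blue capsule moved from about (10.1, 4.9) to (7.6, 2.1), a distance of √(2.5² + 2.8²) ≈ 3.8.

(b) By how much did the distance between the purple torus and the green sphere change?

-2.2

The distance was about 9.0 in the first image and 6.8 in the second, so they moved 2.2 units closer together.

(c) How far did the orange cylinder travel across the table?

1.1

The orange cylinder was near (2.0, 6.5) before and (2.3, 5.4) after, so it travelled √(0.3² + 1.1²) ≈ 1.1 units.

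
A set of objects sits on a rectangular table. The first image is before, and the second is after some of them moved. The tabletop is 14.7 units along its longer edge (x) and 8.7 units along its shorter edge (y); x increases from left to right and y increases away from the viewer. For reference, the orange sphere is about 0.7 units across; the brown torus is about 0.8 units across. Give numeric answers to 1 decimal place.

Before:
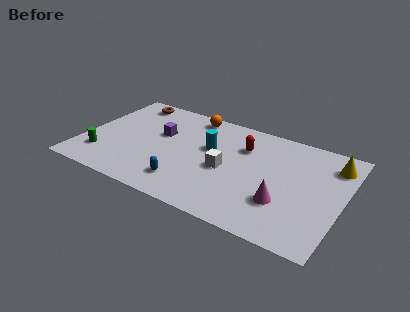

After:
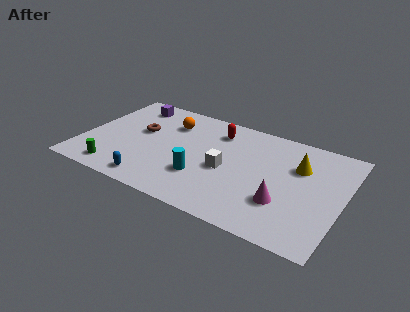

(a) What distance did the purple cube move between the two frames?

2.8

From (4.2, 5.3) to (2.2, 7.3), the purple cube covered √(2.0² + 2.0²) ≈ 2.8 units.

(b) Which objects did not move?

the magenta cone and the white cube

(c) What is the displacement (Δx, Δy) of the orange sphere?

(-1.1, -1.2)

From the two frames, the orange sphere sits at roughly (5.7, 7.7) before and (4.6, 6.5) after.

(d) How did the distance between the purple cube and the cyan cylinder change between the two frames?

+3.7

They were about 2.9 units apart before and 6.6 after — 3.7 units further apart.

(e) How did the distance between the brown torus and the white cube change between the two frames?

-2.0

They were about 7.2 units apart before and 5.2 after — 2.0 units closer together.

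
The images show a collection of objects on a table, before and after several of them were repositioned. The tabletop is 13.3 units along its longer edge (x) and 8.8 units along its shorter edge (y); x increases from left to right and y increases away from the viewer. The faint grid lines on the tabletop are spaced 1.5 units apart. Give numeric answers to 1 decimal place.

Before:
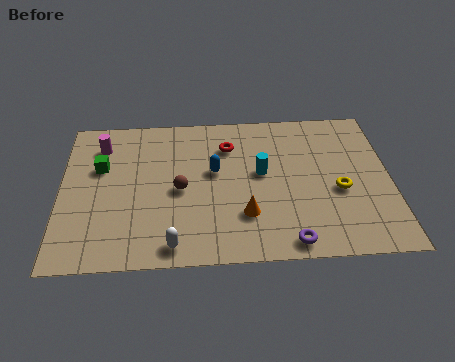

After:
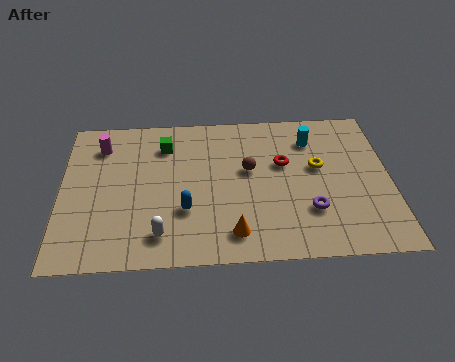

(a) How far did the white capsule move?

0.8

From (4.5, 1.0) to (4.0, 1.6), the white capsule covered √(0.5² + 0.6²) ≈ 0.8 units.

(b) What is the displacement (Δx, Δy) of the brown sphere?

(2.8, 1.0)

From the two frames, the brown sphere sits at roughly (4.8, 4.1) before and (7.6, 5.1) after.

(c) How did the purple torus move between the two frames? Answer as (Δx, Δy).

(0.9, 1.7)

From the two frames, the purple torus sits at roughly (9.1, 0.9) before and (10.0, 2.6) after.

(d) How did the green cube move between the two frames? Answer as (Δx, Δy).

(2.6, 1.2)

From the two frames, the green cube sits at roughly (1.6, 5.6) before and (4.2, 6.8) after.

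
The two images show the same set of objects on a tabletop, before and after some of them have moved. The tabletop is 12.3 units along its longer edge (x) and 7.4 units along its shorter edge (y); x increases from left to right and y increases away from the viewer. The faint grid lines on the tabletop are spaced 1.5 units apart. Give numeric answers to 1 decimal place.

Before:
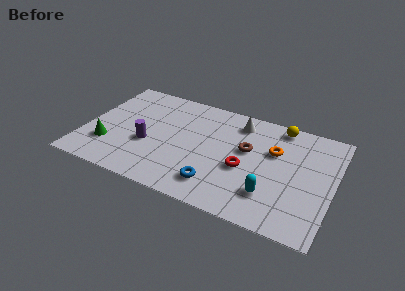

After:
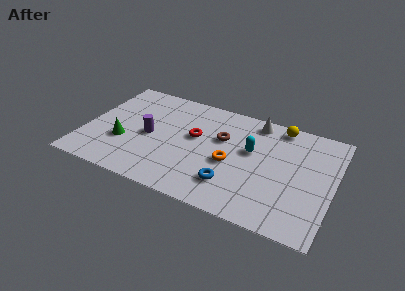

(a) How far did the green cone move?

0.9

The green cone moved from about (1.3, 2.1) to (2.0, 2.6), a distance of √(0.7² + 0.5²) ≈ 0.9.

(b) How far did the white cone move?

0.9

The white cone was near (7.4, 6.1) before and (8.2, 6.5) after, so it travelled √(0.8² + 0.4²) ≈ 0.9 units.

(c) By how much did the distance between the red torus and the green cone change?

-3.0

The distance was about 6.8 in the first image and 3.8 in the second, so they moved 3.0 units closer together.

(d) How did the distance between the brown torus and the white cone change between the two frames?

+0.5

They were about 1.8 units apart before and 2.3 after — 0.5 units further apart.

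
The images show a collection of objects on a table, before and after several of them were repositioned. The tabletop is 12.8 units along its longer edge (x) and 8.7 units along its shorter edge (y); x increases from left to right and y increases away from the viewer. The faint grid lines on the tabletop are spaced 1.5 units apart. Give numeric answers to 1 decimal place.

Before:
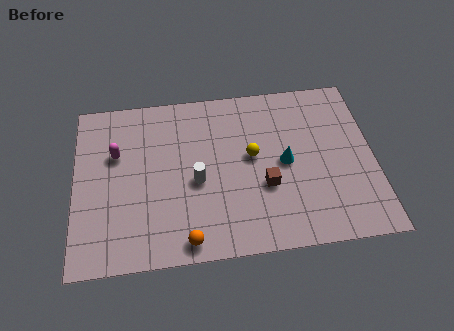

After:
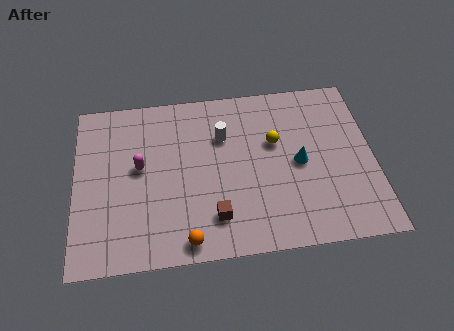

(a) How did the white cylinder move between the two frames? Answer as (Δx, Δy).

(1.2, 2.2)

The white cylinder was at about (5.2, 3.8) and moved to about (6.4, 6.0).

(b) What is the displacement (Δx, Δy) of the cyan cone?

(0.6, -0.1)

From the two frames, the cyan cone sits at roughly (9.0, 4.3) before and (9.6, 4.2) after.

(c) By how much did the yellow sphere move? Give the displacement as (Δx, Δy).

(1.0, 0.6)

From the two frames, the yellow sphere sits at roughly (7.6, 4.8) before and (8.6, 5.4) after.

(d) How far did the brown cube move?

2.6

The brown cube was near (8.1, 3.2) before and (5.9, 1.9) after, so it travelled √(2.2² + 1.3²) ≈ 2.6 units.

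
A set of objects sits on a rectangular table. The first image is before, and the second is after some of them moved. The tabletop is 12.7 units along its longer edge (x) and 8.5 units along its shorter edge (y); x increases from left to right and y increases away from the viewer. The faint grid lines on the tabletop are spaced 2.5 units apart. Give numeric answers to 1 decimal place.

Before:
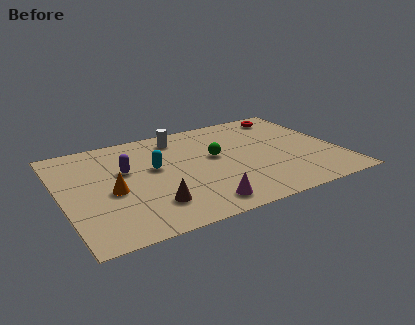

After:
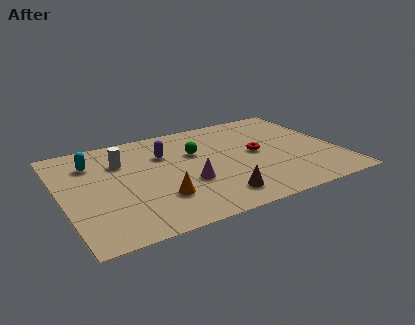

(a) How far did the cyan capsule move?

3.1

The cyan capsule was near (4.3, 4.9) before and (1.6, 6.4) after, so it travelled √(2.7² + 1.5²) ≈ 3.1 units.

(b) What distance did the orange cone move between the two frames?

2.4

The orange cone was near (2.2, 3.7) before and (4.2, 2.4) after, so it travelled √(2.0² + 1.3²) ≈ 2.4 units.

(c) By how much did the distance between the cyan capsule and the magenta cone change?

+1.2

Before: roughly 4.0 units apart; after: 5.2. That's 1.2 units further apart.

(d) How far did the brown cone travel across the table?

2.9

From (3.8, 2.0) to (6.7, 1.5), the brown cone covered √(2.9² + 0.5²) ≈ 2.9 units.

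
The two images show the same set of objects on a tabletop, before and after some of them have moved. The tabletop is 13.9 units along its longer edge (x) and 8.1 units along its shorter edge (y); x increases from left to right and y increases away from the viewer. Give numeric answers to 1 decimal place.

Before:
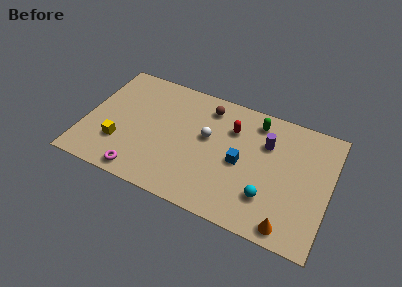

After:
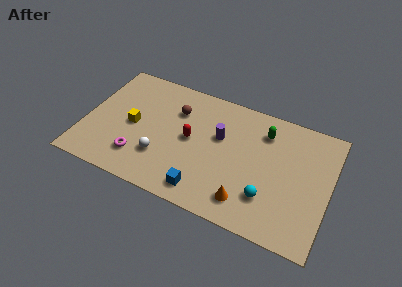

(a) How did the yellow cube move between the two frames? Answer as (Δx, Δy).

(0.6, 1.5)

The yellow cube was at about (2.1, 2.4) and moved to about (2.7, 3.9).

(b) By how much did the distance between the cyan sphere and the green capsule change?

-0.6

Before: roughly 4.7 units apart; after: 4.1. That's 0.6 units closer together.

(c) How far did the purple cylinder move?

2.7

From (10.2, 5.6) to (7.6, 5.0), the purple cylinder covered √(2.6² + 0.6²) ≈ 2.7 units.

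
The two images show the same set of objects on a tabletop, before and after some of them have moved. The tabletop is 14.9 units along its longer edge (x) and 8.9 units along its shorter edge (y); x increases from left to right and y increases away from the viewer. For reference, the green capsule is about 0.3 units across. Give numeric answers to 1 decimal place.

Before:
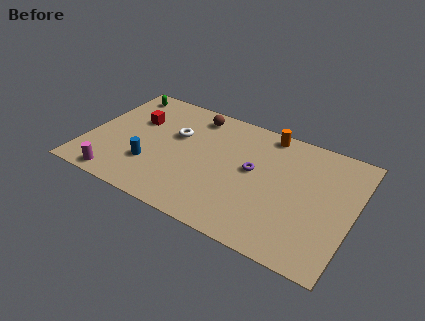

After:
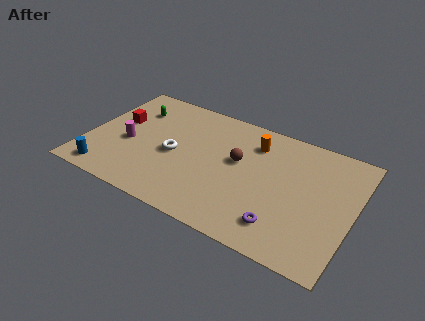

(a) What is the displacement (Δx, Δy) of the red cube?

(-1.0, -0.5)

The red cube was at about (2.5, 5.8) and moved to about (1.5, 5.3).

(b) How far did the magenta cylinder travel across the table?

2.9

From (2.2, 0.9) to (2.3, 3.8), the magenta cylinder covered √(0.1² + 2.9²) ≈ 2.9 units.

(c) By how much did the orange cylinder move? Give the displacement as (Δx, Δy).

(-0.6, -1.1)

The orange cylinder started near (9.7, 8.0) and ended near (9.1, 6.9).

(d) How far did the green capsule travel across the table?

1.4

From (1.3, 7.7) to (2.2, 6.6), the green capsule covered √(0.9² + 1.1²) ≈ 1.4 units.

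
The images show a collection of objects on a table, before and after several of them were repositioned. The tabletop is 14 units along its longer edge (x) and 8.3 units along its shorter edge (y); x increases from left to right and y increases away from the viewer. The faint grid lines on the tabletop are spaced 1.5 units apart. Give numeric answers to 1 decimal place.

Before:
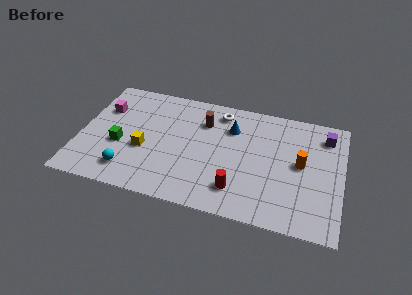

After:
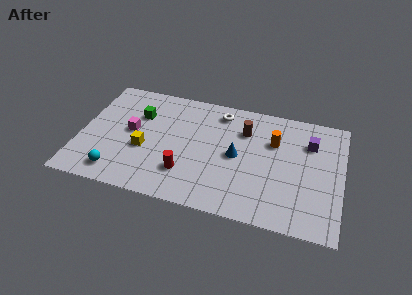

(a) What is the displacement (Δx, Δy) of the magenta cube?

(1.6, -1.3)

The magenta cube started near (1.1, 5.7) and ended near (2.7, 4.4).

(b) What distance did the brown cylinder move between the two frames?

2.2

The brown cylinder was near (6.5, 6.1) before and (8.7, 6.0) after, so it travelled √(2.2² + 0.1²) ≈ 2.2 units.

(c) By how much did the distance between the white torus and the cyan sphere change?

+0.6

Before: roughly 7.0 units apart; after: 7.6. That's 0.6 units further apart.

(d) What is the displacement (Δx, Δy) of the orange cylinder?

(-1.5, 1.2)

The orange cylinder was at about (11.8, 4.4) and moved to about (10.3, 5.6).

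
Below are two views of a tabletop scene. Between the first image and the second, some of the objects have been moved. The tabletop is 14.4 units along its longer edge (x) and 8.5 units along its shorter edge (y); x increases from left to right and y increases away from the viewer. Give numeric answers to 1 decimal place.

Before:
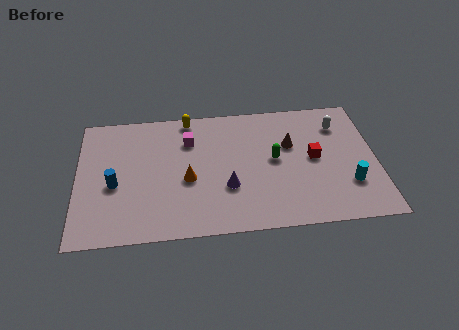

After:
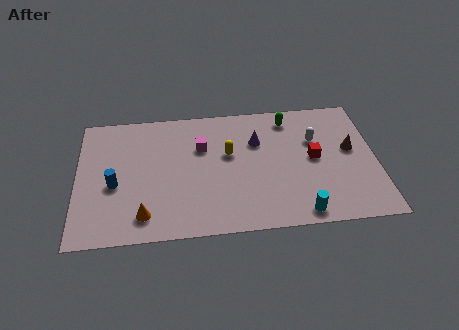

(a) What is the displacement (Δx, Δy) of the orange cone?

(-2.1, -2.1)

The orange cone started near (5.3, 3.6) and ended near (3.2, 1.5).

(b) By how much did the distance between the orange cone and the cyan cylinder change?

-0.4

The distance was about 7.8 in the first image and 7.4 in the second, so they moved 0.4 units closer together.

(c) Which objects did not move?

the red cube and the blue cylinder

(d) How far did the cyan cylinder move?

2.9

From (13.0, 2.5) to (10.6, 0.9), the cyan cylinder covered √(2.4² + 1.6²) ≈ 2.9 units.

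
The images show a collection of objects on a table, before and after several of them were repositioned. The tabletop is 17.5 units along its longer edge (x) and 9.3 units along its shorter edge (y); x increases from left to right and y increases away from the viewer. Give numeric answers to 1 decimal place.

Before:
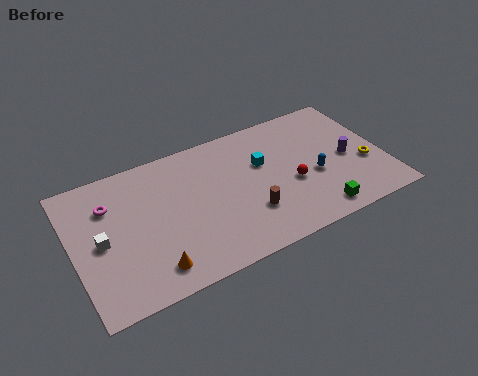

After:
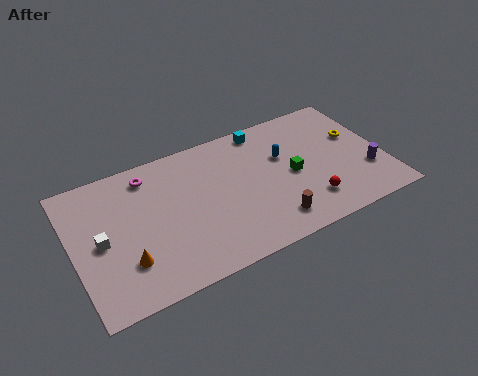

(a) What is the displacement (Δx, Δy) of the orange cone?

(-1.3, 1.0)

From the two frames, the orange cone sits at roughly (4.0, 1.6) before and (2.7, 2.6) after.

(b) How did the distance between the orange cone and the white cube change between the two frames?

-1.6

They were about 3.8 units apart before and 2.2 after — 1.6 units closer together.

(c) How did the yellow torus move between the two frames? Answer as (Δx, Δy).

(-0.2, 2.2)

The yellow torus started near (16.4, 3.5) and ended near (16.2, 5.7).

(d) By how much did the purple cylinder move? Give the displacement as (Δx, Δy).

(0.9, -1.4)

The purple cylinder started near (15.5, 4.3) and ended near (16.4, 2.9).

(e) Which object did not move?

the white cube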